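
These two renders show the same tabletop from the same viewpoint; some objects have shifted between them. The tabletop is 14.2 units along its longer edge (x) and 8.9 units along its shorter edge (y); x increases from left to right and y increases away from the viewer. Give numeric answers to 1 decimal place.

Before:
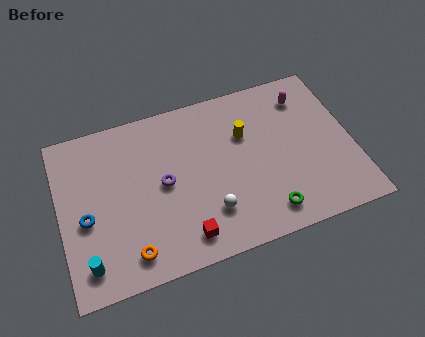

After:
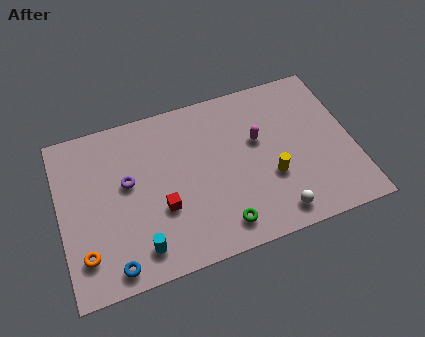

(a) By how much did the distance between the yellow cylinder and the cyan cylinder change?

-2.4

They were about 9.1 units apart before and 6.7 after — 2.4 units closer together.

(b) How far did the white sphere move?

3.3

From (7.0, 2.3) to (10.1, 1.2), the white sphere covered √(3.1² + 1.1²) ≈ 3.3 units.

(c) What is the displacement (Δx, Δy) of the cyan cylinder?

(2.5, 0.0)

The cyan cylinder was at about (1.1, 1.5) and moved to about (3.6, 1.5).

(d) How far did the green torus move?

2.2

From (9.7, 1.4) to (7.5, 1.4), the green torus covered √(2.2² + 0.0²) ≈ 2.2 units.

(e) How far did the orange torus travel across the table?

2.2

From (3.1, 1.4) to (1.0, 2.0), the orange torus covered √(2.1² + 0.6²) ≈ 2.2 units.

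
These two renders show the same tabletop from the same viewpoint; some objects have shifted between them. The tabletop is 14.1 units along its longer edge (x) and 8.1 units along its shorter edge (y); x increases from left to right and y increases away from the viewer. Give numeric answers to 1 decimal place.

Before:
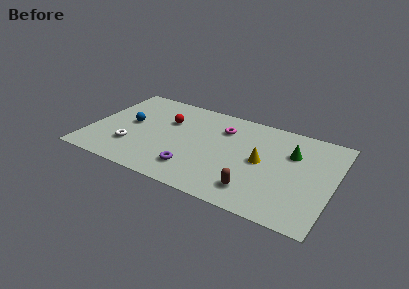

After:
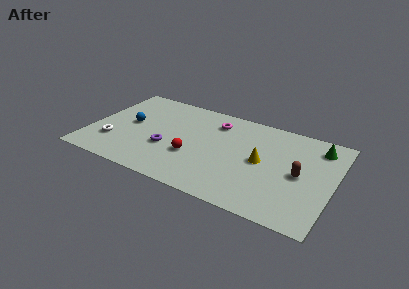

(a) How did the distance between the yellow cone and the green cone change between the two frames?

+1.8

They were about 2.1 units apart before and 3.9 after — 1.8 units further apart.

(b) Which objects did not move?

the blue sphere and the yellow cone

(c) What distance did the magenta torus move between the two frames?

0.6

From (7.5, 6.0) to (7.0, 6.4), the magenta torus covered √(0.5² + 0.4²) ≈ 0.6 units.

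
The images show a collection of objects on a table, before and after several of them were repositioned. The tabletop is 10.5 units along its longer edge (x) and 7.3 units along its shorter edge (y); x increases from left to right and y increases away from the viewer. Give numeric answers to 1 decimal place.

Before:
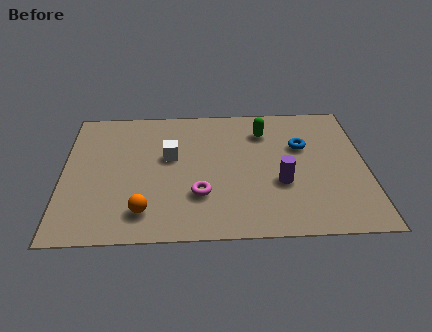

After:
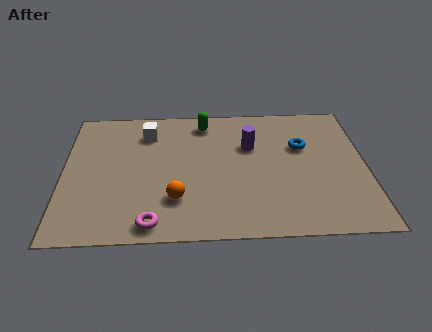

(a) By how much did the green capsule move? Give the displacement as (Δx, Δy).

(-2.1, 0.6)

The green capsule was at about (7.0, 5.6) and moved to about (4.9, 6.2).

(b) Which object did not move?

the blue torus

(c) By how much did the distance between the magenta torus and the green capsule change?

+1.6

Before: roughly 4.1 units apart; after: 5.7. That's 1.6 units further apart.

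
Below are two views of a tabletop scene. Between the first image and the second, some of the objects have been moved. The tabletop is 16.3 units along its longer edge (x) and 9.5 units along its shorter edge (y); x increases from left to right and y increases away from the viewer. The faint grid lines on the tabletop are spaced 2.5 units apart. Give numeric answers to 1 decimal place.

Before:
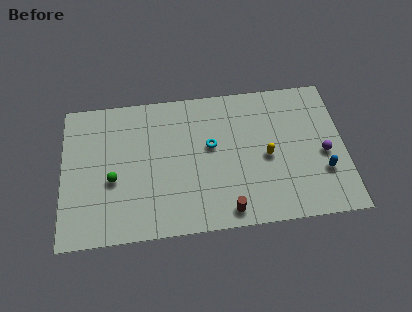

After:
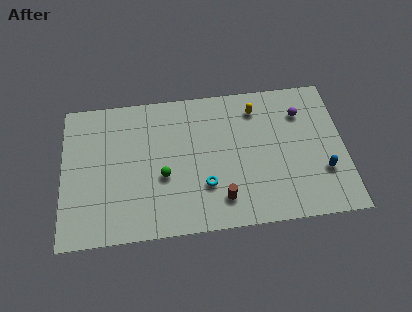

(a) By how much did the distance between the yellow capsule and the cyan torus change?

+2.3

The distance was about 3.4 in the first image and 5.7 in the second, so they moved 2.3 units further apart.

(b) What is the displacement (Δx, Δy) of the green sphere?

(2.9, -0.1)

The green sphere started near (2.9, 3.9) and ended near (5.8, 3.8).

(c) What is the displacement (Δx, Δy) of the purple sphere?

(-1.2, 2.9)

The purple sphere was at about (15.1, 4.2) and moved to about (13.9, 7.1).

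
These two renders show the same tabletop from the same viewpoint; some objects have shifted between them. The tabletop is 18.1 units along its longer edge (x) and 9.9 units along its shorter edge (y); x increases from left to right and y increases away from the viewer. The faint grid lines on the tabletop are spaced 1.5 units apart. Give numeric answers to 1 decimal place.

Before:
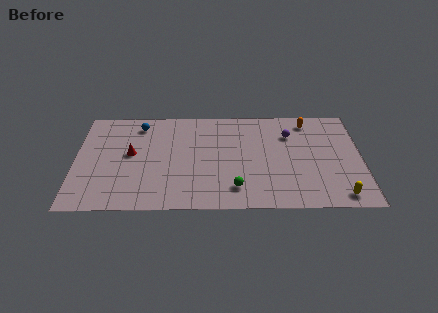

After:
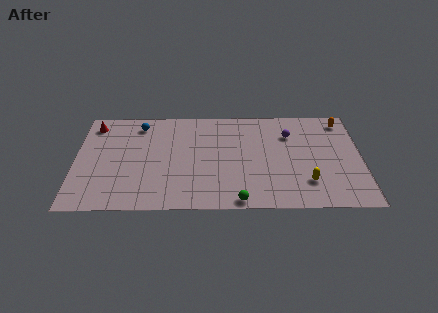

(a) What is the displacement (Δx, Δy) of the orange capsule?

(2.2, 0.0)

From the two frames, the orange capsule sits at roughly (14.8, 8.5) before and (17.0, 8.5) after.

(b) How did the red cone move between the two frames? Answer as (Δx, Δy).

(-2.4, 2.9)

The red cone was at about (3.5, 5.4) and moved to about (1.1, 8.3).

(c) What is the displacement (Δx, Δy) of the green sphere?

(0.2, -1.2)

The green sphere started near (10.1, 2.0) and ended near (10.3, 0.8).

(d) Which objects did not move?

the blue sphere and the purple sphere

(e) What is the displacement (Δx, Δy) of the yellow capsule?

(-2.0, 1.3)

The yellow capsule started near (16.6, 1.2) and ended near (14.6, 2.5).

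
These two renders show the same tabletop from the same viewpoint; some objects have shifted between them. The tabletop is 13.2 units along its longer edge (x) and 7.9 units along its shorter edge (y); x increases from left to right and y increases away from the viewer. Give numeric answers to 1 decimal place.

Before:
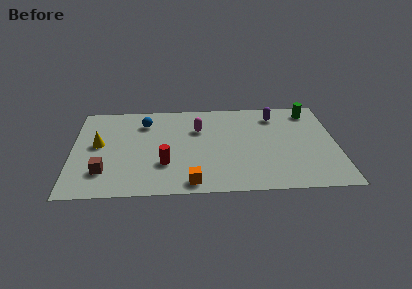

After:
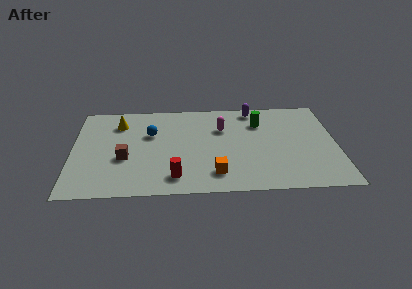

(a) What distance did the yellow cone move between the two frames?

2.1

From (1.3, 4.3) to (2.3, 6.1), the yellow cone covered √(1.0² + 1.8²) ≈ 2.1 units.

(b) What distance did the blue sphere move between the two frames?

1.0

The blue sphere moved from about (3.6, 6.1) to (3.9, 5.1), a distance of √(0.3² + 1.0²) ≈ 1.0.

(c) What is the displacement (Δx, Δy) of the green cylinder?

(-2.6, -0.9)

From the two frames, the green cylinder sits at roughly (12.0, 6.7) before and (9.4, 5.8) after.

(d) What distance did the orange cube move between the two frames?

1.4

The orange cube was near (5.9, 0.9) before and (7.1, 1.6) after, so it travelled √(1.2² + 0.7²) ≈ 1.4 units.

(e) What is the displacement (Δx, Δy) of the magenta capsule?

(1.2, 0.0)

The magenta capsule was at about (6.3, 5.4) and moved to about (7.5, 5.4).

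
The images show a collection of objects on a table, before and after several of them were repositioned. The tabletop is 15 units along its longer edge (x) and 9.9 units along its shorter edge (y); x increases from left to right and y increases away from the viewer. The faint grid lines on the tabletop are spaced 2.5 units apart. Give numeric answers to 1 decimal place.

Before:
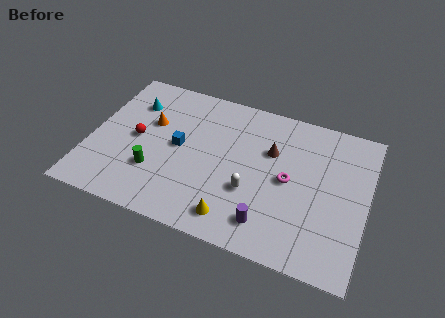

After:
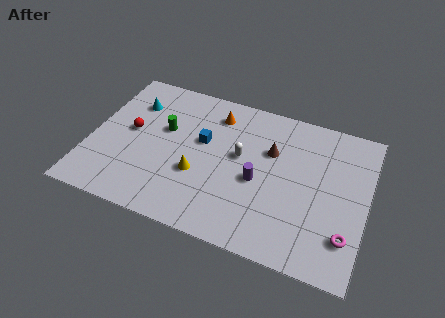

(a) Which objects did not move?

the brown cone and the cyan cone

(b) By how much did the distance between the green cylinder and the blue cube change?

-0.3

They were about 2.4 units apart before and 2.1 after — 0.3 units closer together.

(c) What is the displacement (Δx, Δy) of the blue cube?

(1.2, 0.8)

The blue cube was at about (4.8, 5.1) and moved to about (6.0, 5.9).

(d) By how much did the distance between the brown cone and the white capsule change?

-1.3

The distance was about 3.1 in the first image and 1.8 in the second, so they moved 1.3 units closer together.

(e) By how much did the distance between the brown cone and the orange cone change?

-3.1

They were about 6.6 units apart before and 3.5 after — 3.1 units closer together.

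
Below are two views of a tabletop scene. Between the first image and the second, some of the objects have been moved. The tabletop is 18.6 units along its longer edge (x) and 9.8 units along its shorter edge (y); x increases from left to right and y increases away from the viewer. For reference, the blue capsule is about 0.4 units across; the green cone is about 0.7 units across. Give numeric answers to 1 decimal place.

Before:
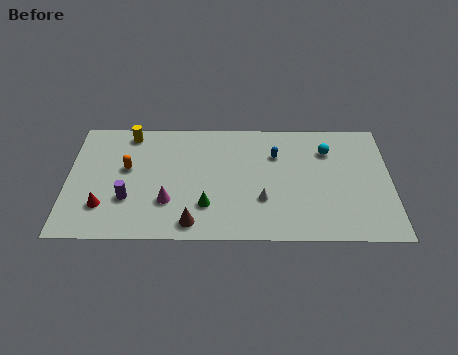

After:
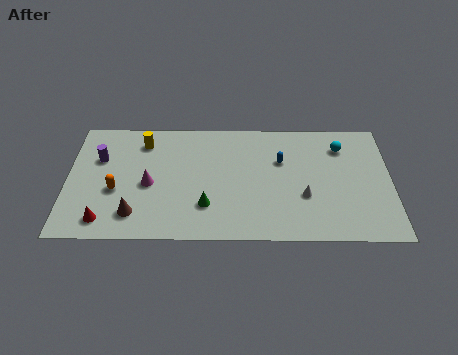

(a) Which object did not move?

the green cone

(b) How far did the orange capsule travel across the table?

1.9

From (3.4, 5.7) to (2.8, 3.9), the orange capsule covered √(0.6² + 1.8²) ≈ 1.9 units.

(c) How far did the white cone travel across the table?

2.4

The white cone moved from about (11.2, 3.2) to (13.6, 3.5), a distance of √(2.4² + 0.3²) ≈ 2.4.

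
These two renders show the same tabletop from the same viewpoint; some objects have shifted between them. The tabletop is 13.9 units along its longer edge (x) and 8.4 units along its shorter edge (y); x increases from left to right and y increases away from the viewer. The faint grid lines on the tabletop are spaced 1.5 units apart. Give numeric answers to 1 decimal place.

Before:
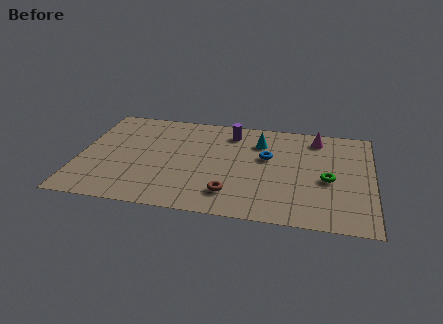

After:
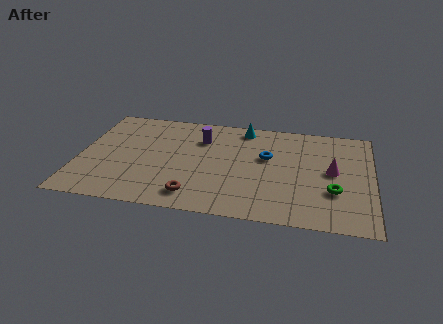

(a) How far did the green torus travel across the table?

0.9

The green torus was near (11.8, 3.7) before and (12.1, 2.8) after, so it travelled √(0.3² + 0.9²) ≈ 0.9 units.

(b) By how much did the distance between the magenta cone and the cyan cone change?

+2.4

The distance was about 2.8 in the first image and 5.2 in the second, so they moved 2.4 units further apart.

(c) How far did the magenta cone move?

2.8

The magenta cone moved from about (11.2, 7.1) to (12.0, 4.4), a distance of √(0.8² + 2.7²) ≈ 2.8.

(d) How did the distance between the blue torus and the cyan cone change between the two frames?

+1.3

The distance was about 1.3 in the first image and 2.6 in the second, so they moved 1.3 units further apart.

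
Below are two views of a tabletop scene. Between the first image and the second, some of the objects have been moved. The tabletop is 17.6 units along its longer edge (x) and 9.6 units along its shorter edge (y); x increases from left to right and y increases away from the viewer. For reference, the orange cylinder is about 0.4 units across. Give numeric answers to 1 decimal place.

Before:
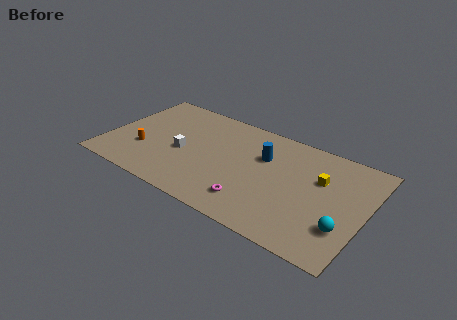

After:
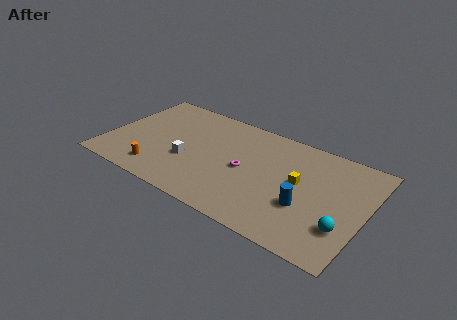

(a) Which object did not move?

the cyan sphere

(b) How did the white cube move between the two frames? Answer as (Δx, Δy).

(0.5, -0.6)

From the two frames, the white cube sits at roughly (5.2, 4.2) before and (5.7, 3.6) after.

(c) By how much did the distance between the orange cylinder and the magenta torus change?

-1.6

Before: roughly 7.9 units apart; after: 6.3. That's 1.6 units closer together.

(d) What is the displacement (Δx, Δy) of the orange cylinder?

(1.3, -1.5)

The orange cylinder started near (2.6, 3.2) and ended near (3.9, 1.7).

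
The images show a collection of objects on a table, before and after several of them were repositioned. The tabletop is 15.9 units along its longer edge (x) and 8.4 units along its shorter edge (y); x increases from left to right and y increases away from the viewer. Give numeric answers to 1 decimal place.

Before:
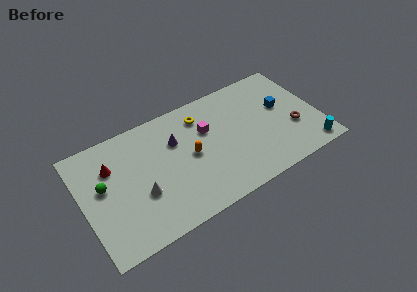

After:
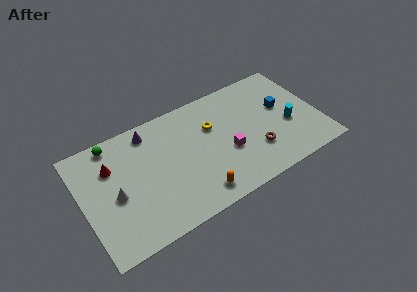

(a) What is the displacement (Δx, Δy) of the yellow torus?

(0.6, -1.1)

The yellow torus started near (8.3, 6.7) and ended near (8.9, 5.6).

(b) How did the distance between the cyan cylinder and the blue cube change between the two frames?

-2.6

The distance was about 4.1 in the first image and 1.5 in the second, so they moved 2.6 units closer together.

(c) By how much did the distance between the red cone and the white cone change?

-1.1

They were about 3.2 units apart before and 2.1 after — 1.1 units closer together.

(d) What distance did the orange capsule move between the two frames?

2.9

From (7.2, 4.2) to (7.2, 1.3), the orange capsule covered √(0.0² + 2.9²) ≈ 2.9 units.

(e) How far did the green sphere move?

2.9

The green sphere was near (1.4, 4.8) before and (2.4, 7.5) after, so it travelled √(1.0² + 2.7²) ≈ 2.9 units.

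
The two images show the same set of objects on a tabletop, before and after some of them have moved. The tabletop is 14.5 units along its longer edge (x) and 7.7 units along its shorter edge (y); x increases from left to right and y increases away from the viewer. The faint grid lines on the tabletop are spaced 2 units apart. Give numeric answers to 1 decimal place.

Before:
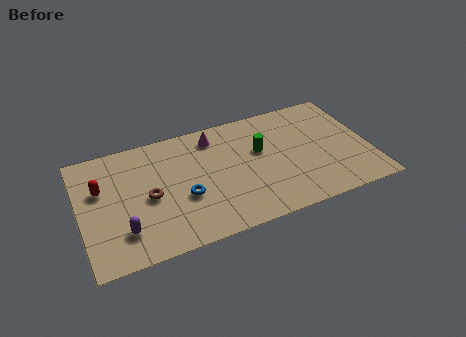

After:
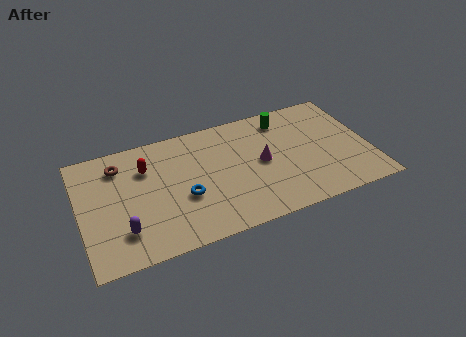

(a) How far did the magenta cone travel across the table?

3.3

The magenta cone was near (6.9, 6.4) before and (9.1, 3.9) after, so it travelled √(2.2² + 2.5²) ≈ 3.3 units.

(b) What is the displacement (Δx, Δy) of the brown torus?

(-1.3, 2.5)

The brown torus started near (3.4, 3.6) and ended near (2.1, 6.1).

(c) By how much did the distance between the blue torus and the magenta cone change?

+0.3

They were about 3.8 units apart before and 4.1 after — 0.3 units further apart.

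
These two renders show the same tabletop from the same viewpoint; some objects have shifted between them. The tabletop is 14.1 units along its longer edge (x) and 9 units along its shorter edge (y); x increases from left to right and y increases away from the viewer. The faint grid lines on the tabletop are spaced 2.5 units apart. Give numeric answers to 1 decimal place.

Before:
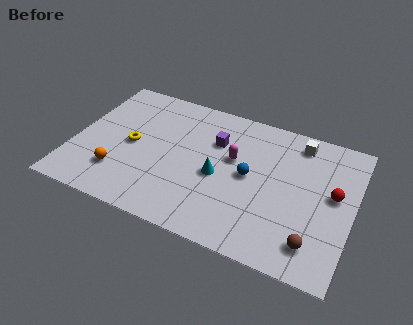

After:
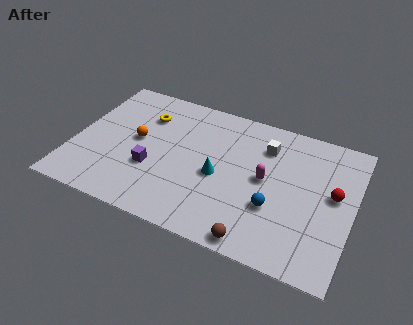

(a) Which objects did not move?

the cyan cone and the red sphere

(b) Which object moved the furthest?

the purple cube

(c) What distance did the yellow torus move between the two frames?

2.2

The yellow torus moved from about (2.9, 4.4) to (3.3, 6.6), a distance of √(0.4² + 2.2²) ≈ 2.2.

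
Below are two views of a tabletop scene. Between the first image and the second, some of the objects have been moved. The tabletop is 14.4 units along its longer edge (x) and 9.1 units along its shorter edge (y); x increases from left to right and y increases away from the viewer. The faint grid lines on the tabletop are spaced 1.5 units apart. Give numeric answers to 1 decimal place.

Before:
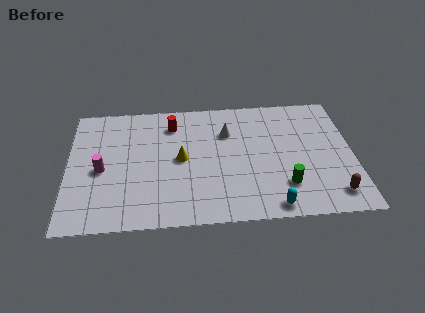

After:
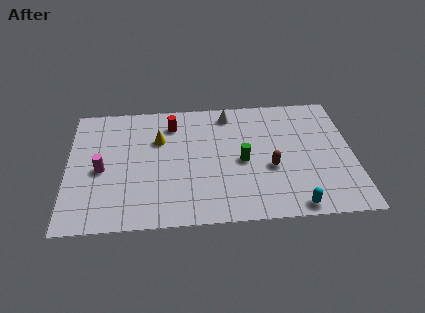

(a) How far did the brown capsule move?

3.7

The brown capsule moved from about (13.3, 1.5) to (10.2, 3.6), a distance of √(3.1² + 2.1²) ≈ 3.7.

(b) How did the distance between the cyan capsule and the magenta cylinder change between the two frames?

+1.1

The distance was about 9.1 in the first image and 10.2 in the second, so they moved 1.1 units further apart.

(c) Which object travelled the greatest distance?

the brown capsule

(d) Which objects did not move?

the red cylinder and the magenta cylinder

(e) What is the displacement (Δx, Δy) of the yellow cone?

(-1.1, 1.5)

The yellow cone started near (5.7, 4.6) and ended near (4.6, 6.1).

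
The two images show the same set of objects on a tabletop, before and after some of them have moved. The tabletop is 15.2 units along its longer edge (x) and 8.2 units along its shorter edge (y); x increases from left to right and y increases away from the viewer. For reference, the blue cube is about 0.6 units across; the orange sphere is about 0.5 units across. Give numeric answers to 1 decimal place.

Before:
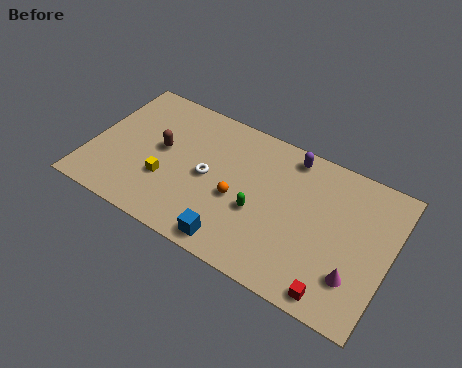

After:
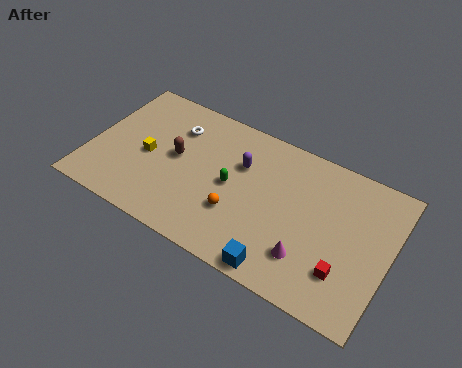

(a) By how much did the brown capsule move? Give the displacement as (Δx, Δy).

(0.8, -0.1)

The brown capsule was at about (3.5, 4.5) and moved to about (4.3, 4.4).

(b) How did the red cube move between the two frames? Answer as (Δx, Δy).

(0.3, 1.3)

The red cube was at about (12.9, 0.9) and moved to about (13.2, 2.2).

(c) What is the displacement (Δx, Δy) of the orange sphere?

(0.1, -0.8)

The orange sphere was at about (7.6, 3.5) and moved to about (7.7, 2.7).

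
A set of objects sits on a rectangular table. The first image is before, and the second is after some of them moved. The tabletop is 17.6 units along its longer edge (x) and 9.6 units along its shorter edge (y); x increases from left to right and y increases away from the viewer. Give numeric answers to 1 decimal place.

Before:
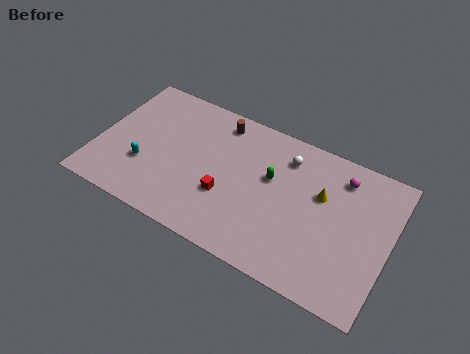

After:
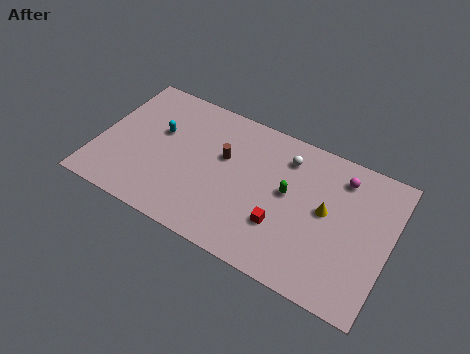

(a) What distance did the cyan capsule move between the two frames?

2.7

The cyan capsule moved from about (3.0, 3.2) to (3.5, 5.9), a distance of √(0.5² + 2.7²) ≈ 2.7.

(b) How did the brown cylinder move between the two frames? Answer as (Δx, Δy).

(0.6, -2.3)

From the two frames, the brown cylinder sits at roughly (6.9, 8.2) before and (7.5, 5.9) after.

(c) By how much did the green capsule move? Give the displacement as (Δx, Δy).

(1.1, -0.5)

From the two frames, the green capsule sits at roughly (10.4, 5.8) before and (11.5, 5.3) after.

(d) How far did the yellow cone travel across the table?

1.0

From (13.4, 6.1) to (13.8, 5.2), the yellow cone covered √(0.4² + 0.9²) ≈ 1.0 units.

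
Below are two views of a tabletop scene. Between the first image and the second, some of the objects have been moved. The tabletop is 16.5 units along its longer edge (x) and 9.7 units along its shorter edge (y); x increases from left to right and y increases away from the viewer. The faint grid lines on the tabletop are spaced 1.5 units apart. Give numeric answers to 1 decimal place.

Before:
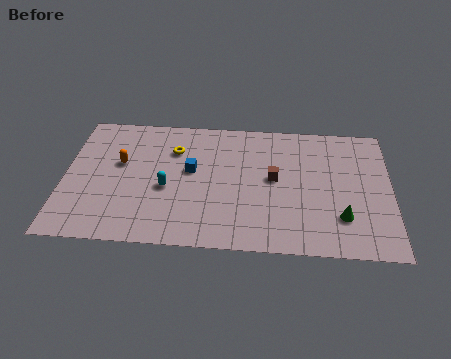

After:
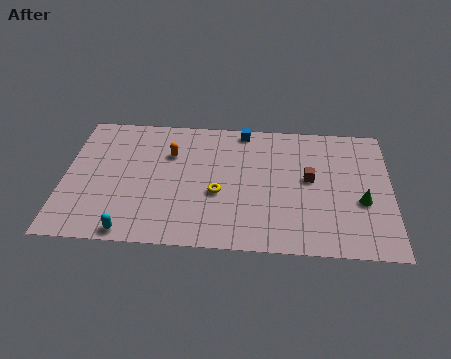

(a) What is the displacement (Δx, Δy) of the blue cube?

(2.6, 3.3)

From the two frames, the blue cube sits at roughly (6.4, 5.5) before and (9.0, 8.8) after.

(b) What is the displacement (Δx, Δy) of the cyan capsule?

(-1.7, -3.3)

The cyan capsule was at about (5.2, 4.1) and moved to about (3.5, 0.8).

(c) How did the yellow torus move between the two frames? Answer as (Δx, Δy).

(2.3, -3.1)

The yellow torus started near (5.5, 7.0) and ended near (7.8, 3.9).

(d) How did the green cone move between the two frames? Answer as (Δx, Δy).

(1.0, 1.2)

The green cone was at about (14.0, 2.6) and moved to about (15.0, 3.8).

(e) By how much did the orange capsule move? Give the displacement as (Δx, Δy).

(2.5, 0.9)

The orange capsule was at about (2.8, 5.8) and moved to about (5.3, 6.7).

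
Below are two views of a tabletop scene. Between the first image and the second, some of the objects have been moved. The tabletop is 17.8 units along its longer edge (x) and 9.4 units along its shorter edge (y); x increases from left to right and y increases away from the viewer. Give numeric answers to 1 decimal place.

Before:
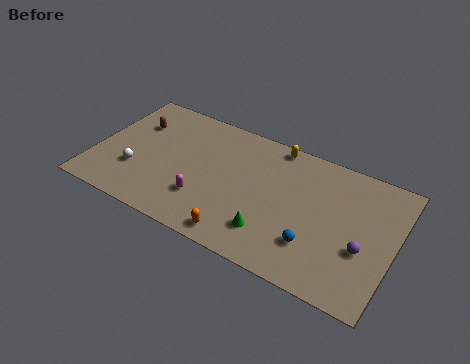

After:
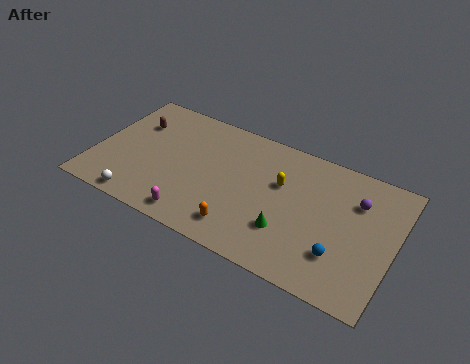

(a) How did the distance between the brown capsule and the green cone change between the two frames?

+0.6

Before: roughly 9.9 units apart; after: 10.5. That's 0.6 units further apart.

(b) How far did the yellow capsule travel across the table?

2.8

From (10.3, 8.6) to (11.0, 5.9), the yellow capsule covered √(0.7² + 2.7²) ≈ 2.8 units.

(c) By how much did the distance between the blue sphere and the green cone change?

+0.6

The distance was about 2.5 in the first image and 3.1 in the second, so they moved 0.6 units further apart.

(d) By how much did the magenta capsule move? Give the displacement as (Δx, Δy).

(-0.3, -1.5)

The magenta capsule started near (6.8, 2.7) and ended near (6.5, 1.2).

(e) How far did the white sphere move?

2.2

The white sphere was near (2.6, 3.0) before and (3.2, 0.9) after, so it travelled √(0.6² + 2.1²) ≈ 2.2 units.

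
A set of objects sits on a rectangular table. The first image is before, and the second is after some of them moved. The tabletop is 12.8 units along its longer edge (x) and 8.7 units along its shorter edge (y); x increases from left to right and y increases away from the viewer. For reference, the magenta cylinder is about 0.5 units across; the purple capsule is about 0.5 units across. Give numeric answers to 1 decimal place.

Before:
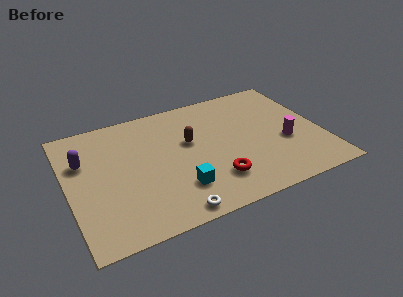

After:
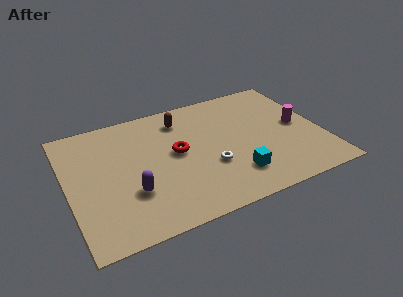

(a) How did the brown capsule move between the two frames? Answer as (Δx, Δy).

(-0.2, 1.8)

The brown capsule started near (6.2, 5.2) and ended near (6.0, 7.0).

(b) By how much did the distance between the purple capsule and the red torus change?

-4.1

They were about 7.2 units apart before and 3.1 after — 4.1 units closer together.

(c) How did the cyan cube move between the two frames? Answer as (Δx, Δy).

(2.8, -0.2)

The cyan cube started near (5.3, 2.2) and ended near (8.1, 2.0).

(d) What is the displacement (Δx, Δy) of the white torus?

(2.2, 2.3)

The white torus was at about (4.8, 0.8) and moved to about (7.0, 3.1).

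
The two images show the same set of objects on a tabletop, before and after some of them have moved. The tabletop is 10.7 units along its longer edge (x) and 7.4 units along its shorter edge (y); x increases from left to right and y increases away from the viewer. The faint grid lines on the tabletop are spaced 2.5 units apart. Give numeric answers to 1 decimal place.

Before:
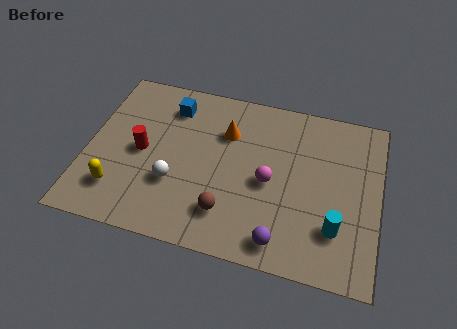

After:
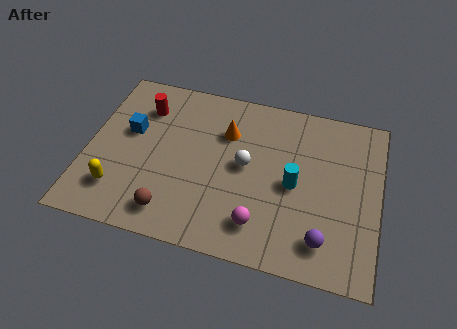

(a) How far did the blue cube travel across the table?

2.1

The blue cube was near (2.9, 5.9) before and (1.5, 4.4) after, so it travelled √(1.4² + 1.5²) ≈ 2.1 units.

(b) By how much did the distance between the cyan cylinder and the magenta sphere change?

-0.6

Before: roughly 2.9 units apart; after: 2.3. That's 0.6 units closer together.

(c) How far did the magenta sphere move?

1.9

From (6.7, 3.4) to (6.5, 1.5), the magenta sphere covered √(0.2² + 1.9²) ≈ 1.9 units.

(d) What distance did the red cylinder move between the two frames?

2.0

The red cylinder was near (2.0, 3.6) before and (1.9, 5.6) after, so it travelled √(0.1² + 2.0²) ≈ 2.0 units.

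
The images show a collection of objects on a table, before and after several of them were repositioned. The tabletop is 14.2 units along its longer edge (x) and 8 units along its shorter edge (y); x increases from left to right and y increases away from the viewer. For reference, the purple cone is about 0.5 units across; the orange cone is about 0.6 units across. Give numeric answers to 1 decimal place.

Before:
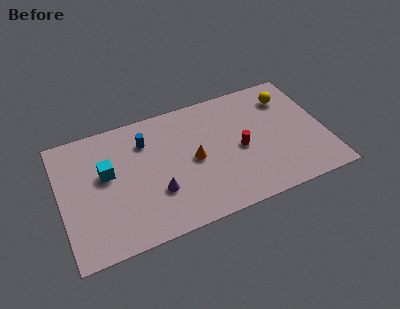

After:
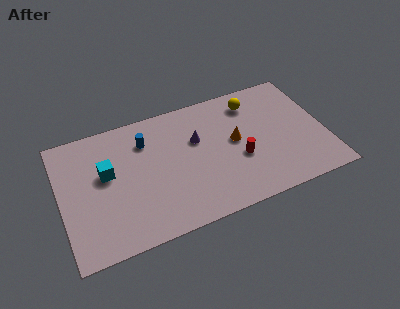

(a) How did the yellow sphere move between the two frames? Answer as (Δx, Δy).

(-1.9, 0.3)

The yellow sphere started near (12.5, 6.2) and ended near (10.6, 6.5).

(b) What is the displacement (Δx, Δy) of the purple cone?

(2.4, 2.5)

The purple cone started near (5.0, 2.6) and ended near (7.4, 5.1).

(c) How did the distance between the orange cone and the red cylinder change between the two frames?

-1.3

Before: roughly 2.5 units apart; after: 1.2. That's 1.3 units closer together.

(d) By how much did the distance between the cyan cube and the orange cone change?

+2.2

They were about 4.7 units apart before and 6.9 after — 2.2 units further apart.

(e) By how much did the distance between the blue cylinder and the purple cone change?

-0.6

The distance was about 3.4 in the first image and 2.8 in the second, so they moved 0.6 units closer together.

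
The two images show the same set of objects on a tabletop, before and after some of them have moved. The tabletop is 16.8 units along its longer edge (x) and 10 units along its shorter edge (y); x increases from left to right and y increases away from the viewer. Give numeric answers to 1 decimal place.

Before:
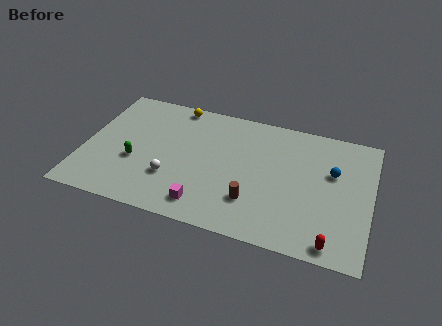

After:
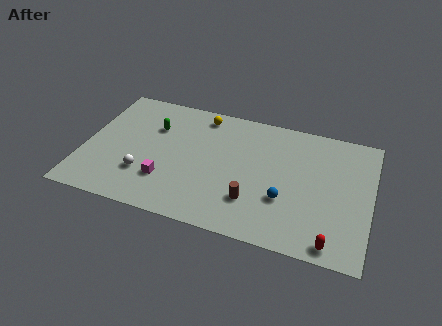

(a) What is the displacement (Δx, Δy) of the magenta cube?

(-2.4, 1.2)

The magenta cube started near (7.4, 1.6) and ended near (5.0, 2.8).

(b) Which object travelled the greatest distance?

the blue sphere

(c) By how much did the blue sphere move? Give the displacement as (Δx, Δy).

(-2.6, -2.9)

The blue sphere was at about (14.5, 6.3) and moved to about (11.9, 3.4).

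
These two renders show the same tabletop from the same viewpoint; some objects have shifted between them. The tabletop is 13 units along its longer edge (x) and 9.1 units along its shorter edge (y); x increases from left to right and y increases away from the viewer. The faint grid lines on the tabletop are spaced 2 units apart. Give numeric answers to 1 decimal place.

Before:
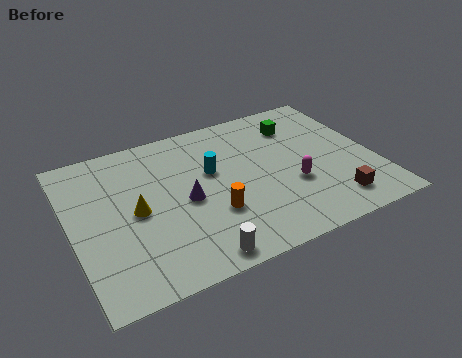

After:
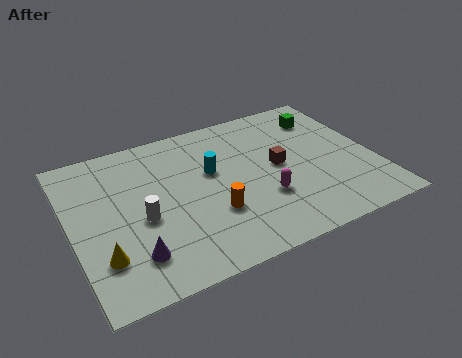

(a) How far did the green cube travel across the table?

1.2

From (10.1, 7.0) to (11.3, 7.1), the green cube covered √(1.2² + 0.1²) ≈ 1.2 units.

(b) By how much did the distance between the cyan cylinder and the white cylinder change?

-1.2

The distance was about 4.8 in the first image and 3.6 in the second, so they moved 1.2 units closer together.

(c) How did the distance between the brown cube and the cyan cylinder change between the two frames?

-3.2

They were about 6.1 units apart before and 2.9 after — 3.2 units closer together.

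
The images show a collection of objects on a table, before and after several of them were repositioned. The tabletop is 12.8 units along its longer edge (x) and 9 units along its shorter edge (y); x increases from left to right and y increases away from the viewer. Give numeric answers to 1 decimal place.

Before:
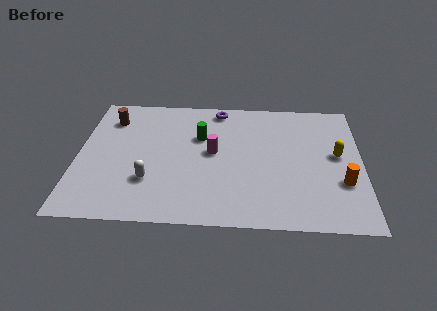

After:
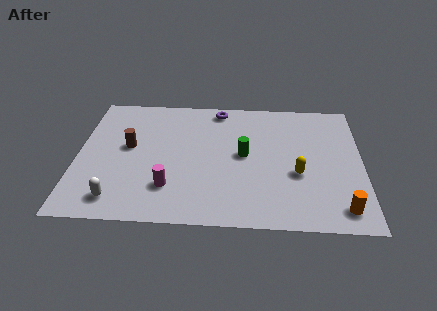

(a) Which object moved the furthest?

the magenta cylinder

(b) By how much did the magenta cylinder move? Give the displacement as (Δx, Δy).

(-1.9, -2.5)

The magenta cylinder started near (6.1, 4.8) and ended near (4.2, 2.3).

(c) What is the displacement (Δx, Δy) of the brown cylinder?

(0.9, -2.0)

From the two frames, the brown cylinder sits at roughly (1.4, 7.0) before and (2.3, 5.0) after.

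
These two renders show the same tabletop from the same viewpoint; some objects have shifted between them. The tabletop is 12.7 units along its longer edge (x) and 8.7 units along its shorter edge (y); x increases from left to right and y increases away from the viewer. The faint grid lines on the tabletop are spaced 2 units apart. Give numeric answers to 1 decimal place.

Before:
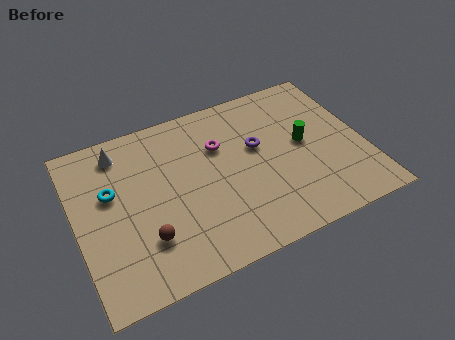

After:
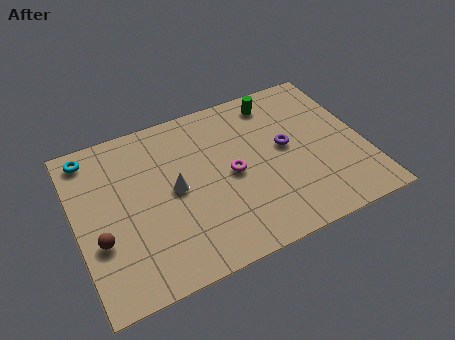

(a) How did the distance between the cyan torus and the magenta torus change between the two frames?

+1.9

The distance was about 4.9 in the first image and 6.8 in the second, so they moved 1.9 units further apart.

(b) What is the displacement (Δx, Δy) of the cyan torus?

(-0.7, 2.3)

From the two frames, the cyan torus sits at roughly (1.6, 5.3) before and (0.9, 7.6) after.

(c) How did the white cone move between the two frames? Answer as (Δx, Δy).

(2.1, -2.9)

The white cone was at about (2.2, 7.3) and moved to about (4.3, 4.4).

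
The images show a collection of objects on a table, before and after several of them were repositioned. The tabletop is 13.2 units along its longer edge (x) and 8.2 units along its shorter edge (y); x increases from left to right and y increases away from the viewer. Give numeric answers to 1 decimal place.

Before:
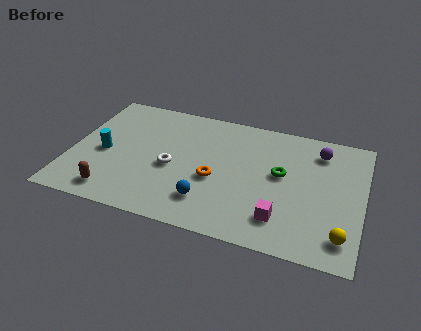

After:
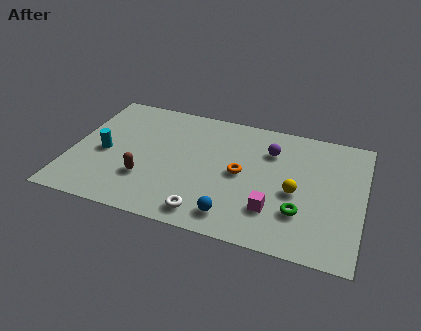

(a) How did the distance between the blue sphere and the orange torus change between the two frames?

+1.3

Before: roughly 1.5 units apart; after: 2.8. That's 1.3 units further apart.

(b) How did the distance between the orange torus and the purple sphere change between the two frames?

-3.3

The distance was about 5.5 in the first image and 2.2 in the second, so they moved 3.3 units closer together.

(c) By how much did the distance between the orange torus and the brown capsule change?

-0.4

They were about 4.9 units apart before and 4.5 after — 0.4 units closer together.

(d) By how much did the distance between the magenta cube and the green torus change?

-1.6

The distance was about 2.8 in the first image and 1.2 in the second, so they moved 1.6 units closer together.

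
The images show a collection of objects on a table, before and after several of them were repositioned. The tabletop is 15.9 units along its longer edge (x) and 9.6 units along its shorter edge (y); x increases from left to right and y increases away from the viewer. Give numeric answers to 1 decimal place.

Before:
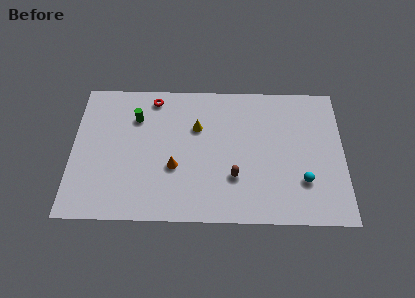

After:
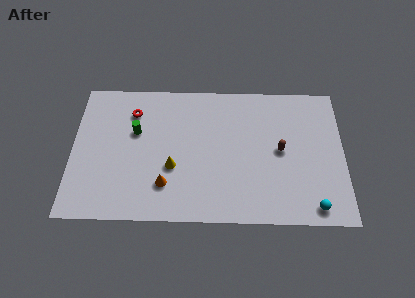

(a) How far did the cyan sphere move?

1.8

The cyan sphere was near (13.5, 2.8) before and (14.1, 1.1) after, so it travelled √(0.6² + 1.7²) ≈ 1.8 units.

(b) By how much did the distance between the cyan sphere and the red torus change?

+1.9

They were about 10.4 units apart before and 12.3 after — 1.9 units further apart.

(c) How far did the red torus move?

1.6

From (4.7, 8.4) to (3.5, 7.4), the red torus covered √(1.2² + 1.0²) ≈ 1.6 units.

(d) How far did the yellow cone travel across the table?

3.1

From (7.3, 6.4) to (5.9, 3.6), the yellow cone covered √(1.4² + 2.8²) ≈ 3.1 units.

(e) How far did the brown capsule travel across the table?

3.3

From (9.5, 3.0) to (12.2, 4.9), the brown capsule covered √(2.7² + 1.9²) ≈ 3.3 units.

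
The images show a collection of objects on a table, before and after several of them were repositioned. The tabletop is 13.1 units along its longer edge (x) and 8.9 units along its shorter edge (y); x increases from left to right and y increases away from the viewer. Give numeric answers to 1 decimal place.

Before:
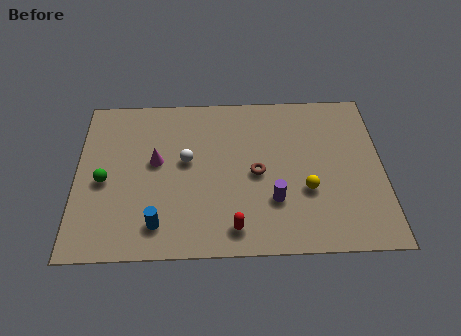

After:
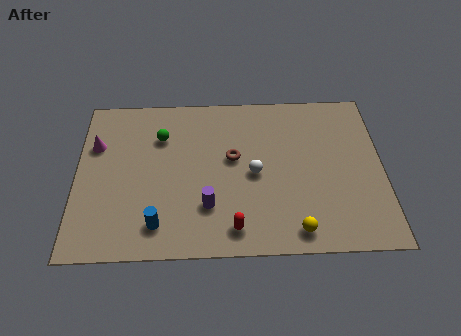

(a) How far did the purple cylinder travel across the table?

2.8

The purple cylinder was near (8.4, 2.7) before and (5.6, 2.5) after, so it travelled √(2.8² + 0.2²) ≈ 2.8 units.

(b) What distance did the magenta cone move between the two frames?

2.8

The magenta cone was near (3.4, 5.0) before and (0.8, 6.0) after, so it travelled √(2.6² + 1.0²) ≈ 2.8 units.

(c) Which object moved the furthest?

the green sphere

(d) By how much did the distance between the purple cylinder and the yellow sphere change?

+2.5

They were about 1.5 units apart before and 4.0 after — 2.5 units further apart.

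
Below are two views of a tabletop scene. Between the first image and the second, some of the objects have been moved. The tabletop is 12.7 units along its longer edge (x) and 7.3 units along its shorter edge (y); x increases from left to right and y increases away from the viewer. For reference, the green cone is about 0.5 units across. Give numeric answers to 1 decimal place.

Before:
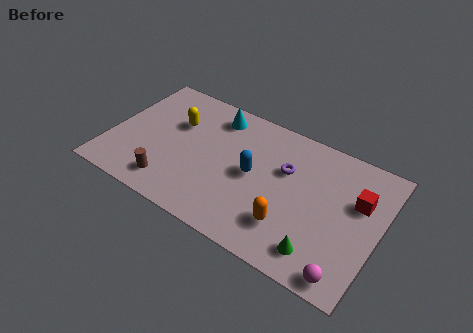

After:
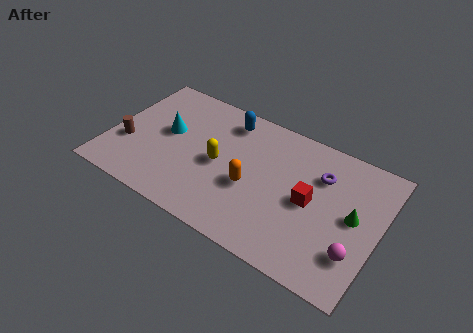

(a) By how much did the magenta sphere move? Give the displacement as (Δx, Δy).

(0.2, 1.2)

From the two frames, the magenta sphere sits at roughly (11.6, 0.8) before and (11.8, 2.0) after.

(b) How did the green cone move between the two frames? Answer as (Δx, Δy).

(1.2, 2.5)

The green cone was at about (10.3, 1.3) and moved to about (11.5, 3.8).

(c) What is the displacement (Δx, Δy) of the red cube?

(-2.1, -1.1)

The red cube started near (11.6, 4.7) and ended near (9.5, 3.6).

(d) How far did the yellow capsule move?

2.6

From (2.9, 4.8) to (5.2, 3.5), the yellow capsule covered √(2.3² + 1.3²) ≈ 2.6 units.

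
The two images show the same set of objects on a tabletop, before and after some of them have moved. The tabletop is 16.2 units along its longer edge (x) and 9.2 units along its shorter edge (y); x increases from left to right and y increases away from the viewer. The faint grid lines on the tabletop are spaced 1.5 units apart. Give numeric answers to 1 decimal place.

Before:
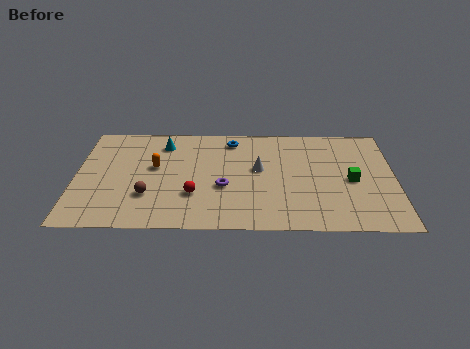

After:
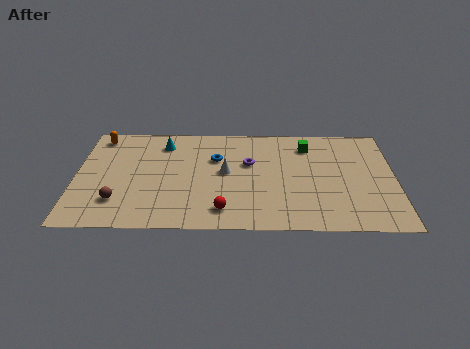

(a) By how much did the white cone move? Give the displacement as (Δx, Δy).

(-1.7, -0.3)

From the two frames, the white cone sits at roughly (9.3, 5.2) before and (7.6, 4.9) after.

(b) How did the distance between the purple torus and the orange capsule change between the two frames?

+4.1

Before: roughly 3.9 units apart; after: 8.0. That's 4.1 units further apart.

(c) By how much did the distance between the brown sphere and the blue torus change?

-0.3

They were about 6.5 units apart before and 6.2 after — 0.3 units closer together.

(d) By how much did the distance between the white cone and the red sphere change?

-0.7

The distance was about 4.0 in the first image and 3.3 in the second, so they moved 0.7 units closer together.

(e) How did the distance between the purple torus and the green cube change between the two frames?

-3.1

They were about 6.5 units apart before and 3.4 after — 3.1 units closer together.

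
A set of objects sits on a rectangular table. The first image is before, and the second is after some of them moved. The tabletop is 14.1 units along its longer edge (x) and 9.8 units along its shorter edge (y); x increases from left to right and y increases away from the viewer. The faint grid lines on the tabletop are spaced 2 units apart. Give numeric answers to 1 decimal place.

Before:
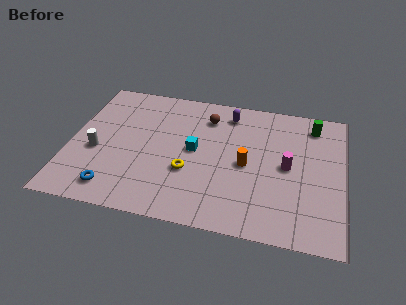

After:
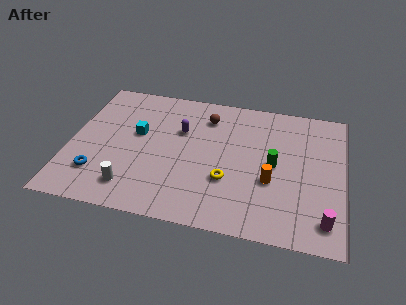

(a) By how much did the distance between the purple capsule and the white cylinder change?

-2.7

They were about 7.8 units apart before and 5.1 after — 2.7 units closer together.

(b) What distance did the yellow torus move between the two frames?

2.0

The yellow torus was near (6.2, 3.5) before and (8.2, 3.3) after, so it travelled √(2.0² + 0.2²) ≈ 2.0 units.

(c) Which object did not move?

the brown sphere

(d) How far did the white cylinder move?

3.0

From (1.4, 4.0) to (3.4, 1.8), the white cylinder covered √(2.0² + 2.2²) ≈ 3.0 units.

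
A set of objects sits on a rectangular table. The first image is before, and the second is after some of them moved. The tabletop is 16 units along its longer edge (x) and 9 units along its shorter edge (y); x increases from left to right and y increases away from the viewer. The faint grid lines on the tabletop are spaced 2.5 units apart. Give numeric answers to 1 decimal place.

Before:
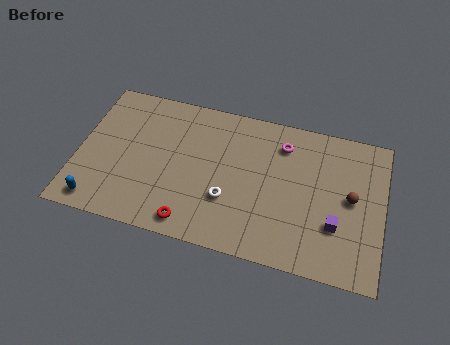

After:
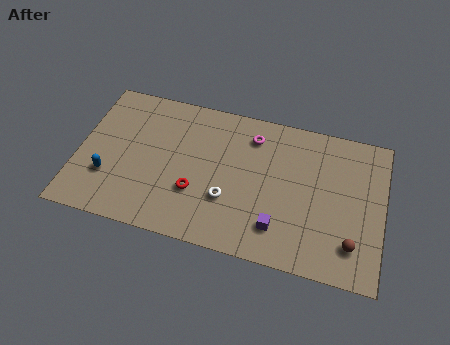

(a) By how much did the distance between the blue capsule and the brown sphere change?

-0.7

They were about 13.5 units apart before and 12.8 after — 0.7 units closer together.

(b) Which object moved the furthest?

the purple cube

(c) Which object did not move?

the white torus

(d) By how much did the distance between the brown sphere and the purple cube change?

+1.9

They were about 1.9 units apart before and 3.8 after — 1.9 units further apart.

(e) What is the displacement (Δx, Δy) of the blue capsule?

(0.4, 1.7)

The blue capsule was at about (1.3, 1.1) and moved to about (1.7, 2.8).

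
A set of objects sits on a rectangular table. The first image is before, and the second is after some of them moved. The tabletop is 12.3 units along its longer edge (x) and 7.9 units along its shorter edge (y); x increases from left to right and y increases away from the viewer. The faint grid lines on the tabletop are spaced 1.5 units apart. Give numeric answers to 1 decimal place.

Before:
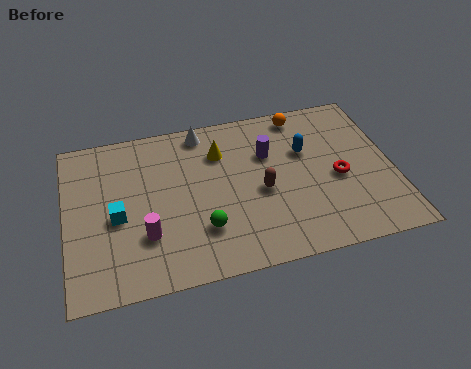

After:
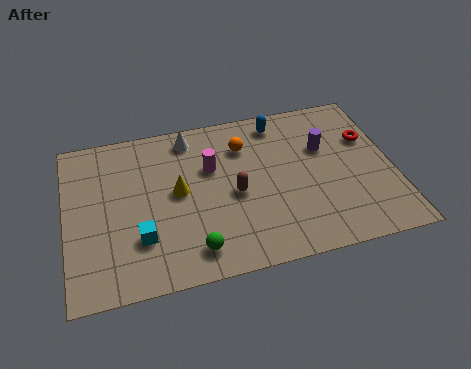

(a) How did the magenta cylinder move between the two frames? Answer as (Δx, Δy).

(2.6, 2.7)

From the two frames, the magenta cylinder sits at roughly (2.9, 2.4) before and (5.5, 5.1) after.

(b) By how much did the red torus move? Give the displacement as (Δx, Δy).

(1.3, 1.7)

From the two frames, the red torus sits at roughly (10.2, 3.5) before and (11.5, 5.2) after.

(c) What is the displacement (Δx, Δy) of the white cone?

(-0.5, -0.2)

The white cone started near (5.3, 7.0) and ended near (4.8, 6.8).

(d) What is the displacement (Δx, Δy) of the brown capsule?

(-1.0, 0.1)

From the two frames, the brown capsule sits at roughly (7.3, 3.5) before and (6.3, 3.6) after.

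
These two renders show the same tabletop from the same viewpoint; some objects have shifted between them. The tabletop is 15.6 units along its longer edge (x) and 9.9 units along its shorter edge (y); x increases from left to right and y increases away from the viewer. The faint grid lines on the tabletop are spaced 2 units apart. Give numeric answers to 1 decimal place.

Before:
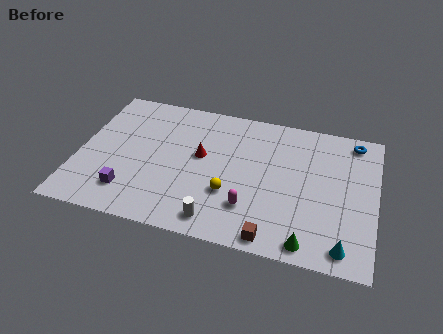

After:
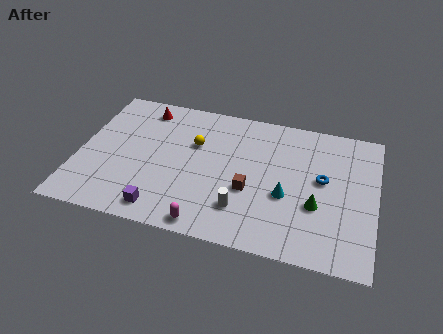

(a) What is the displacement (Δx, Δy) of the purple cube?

(1.8, -0.8)

From the two frames, the purple cube sits at roughly (2.9, 2.1) before and (4.7, 1.3) after.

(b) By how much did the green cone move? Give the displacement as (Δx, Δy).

(0.3, 2.6)

The green cone was at about (12.3, 1.0) and moved to about (12.6, 3.6).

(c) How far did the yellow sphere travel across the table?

3.7

The yellow sphere moved from about (8.1, 3.3) to (6.0, 6.4), a distance of √(2.1² + 3.1²) ≈ 3.7.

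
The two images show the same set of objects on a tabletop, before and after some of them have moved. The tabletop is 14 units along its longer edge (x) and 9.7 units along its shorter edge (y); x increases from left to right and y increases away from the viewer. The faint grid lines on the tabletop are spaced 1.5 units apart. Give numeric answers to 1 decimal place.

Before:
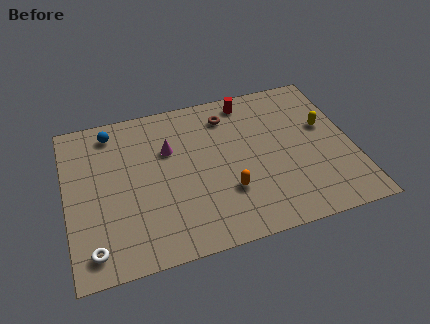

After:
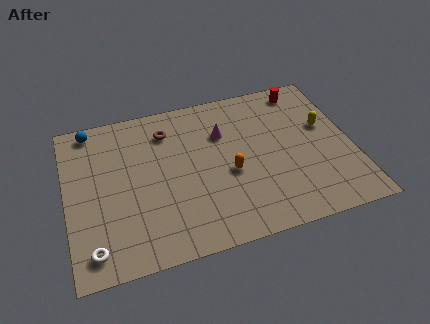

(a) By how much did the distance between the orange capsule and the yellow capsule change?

-0.6

They were about 5.8 units apart before and 5.2 after — 0.6 units closer together.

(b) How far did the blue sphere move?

1.1

The blue sphere moved from about (2.4, 8.3) to (1.4, 8.7), a distance of √(1.0² + 0.4²) ≈ 1.1.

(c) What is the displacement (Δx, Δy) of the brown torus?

(-3.0, -0.2)

The brown torus was at about (8.1, 7.8) and moved to about (5.1, 7.6).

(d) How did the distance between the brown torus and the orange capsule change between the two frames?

-0.3

The distance was about 4.8 in the first image and 4.5 in the second, so they moved 0.3 units closer together.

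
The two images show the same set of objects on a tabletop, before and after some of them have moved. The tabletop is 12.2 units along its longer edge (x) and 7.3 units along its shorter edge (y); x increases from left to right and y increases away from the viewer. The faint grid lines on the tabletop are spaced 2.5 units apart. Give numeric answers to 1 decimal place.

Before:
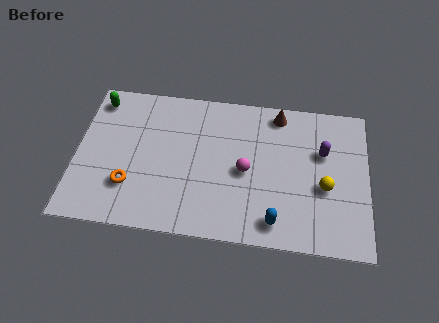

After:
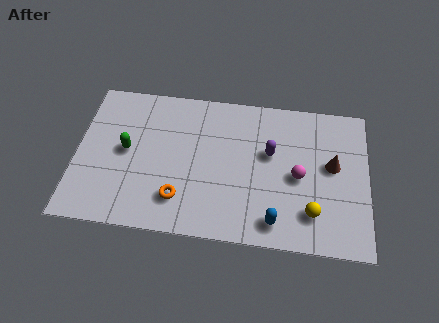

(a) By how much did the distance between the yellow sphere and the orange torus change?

-2.6

Before: roughly 8.1 units apart; after: 5.5. That's 2.6 units closer together.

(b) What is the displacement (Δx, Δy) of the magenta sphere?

(2.2, 0.0)

From the two frames, the magenta sphere sits at roughly (7.1, 3.4) before and (9.3, 3.4) after.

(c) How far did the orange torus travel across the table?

2.1

The orange torus moved from about (2.3, 2.1) to (4.4, 1.7), a distance of √(2.1² + 0.4²) ≈ 2.1.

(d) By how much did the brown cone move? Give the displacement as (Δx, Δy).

(2.3, -2.3)

From the two frames, the brown cone sits at roughly (8.4, 6.4) before and (10.7, 4.1) after.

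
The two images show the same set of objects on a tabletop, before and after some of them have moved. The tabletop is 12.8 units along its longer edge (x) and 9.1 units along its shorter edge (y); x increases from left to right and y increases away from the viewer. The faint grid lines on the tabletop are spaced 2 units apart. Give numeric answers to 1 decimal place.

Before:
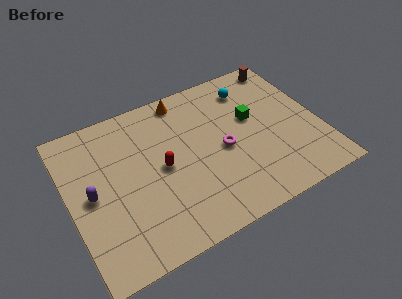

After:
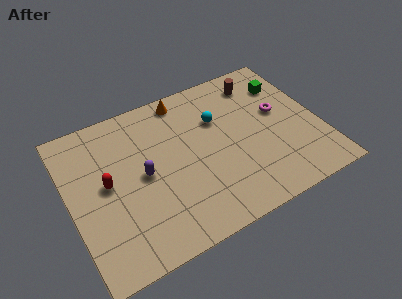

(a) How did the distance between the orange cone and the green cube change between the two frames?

+1.2

They were about 4.2 units apart before and 5.4 after — 1.2 units further apart.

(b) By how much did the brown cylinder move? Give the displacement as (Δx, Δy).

(-1.5, -0.6)

From the two frames, the brown cylinder sits at roughly (11.7, 8.1) before and (10.2, 7.5) after.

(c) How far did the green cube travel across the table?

2.4

The green cube moved from about (9.5, 5.4) to (11.5, 6.8), a distance of √(2.0² + 1.4²) ≈ 2.4.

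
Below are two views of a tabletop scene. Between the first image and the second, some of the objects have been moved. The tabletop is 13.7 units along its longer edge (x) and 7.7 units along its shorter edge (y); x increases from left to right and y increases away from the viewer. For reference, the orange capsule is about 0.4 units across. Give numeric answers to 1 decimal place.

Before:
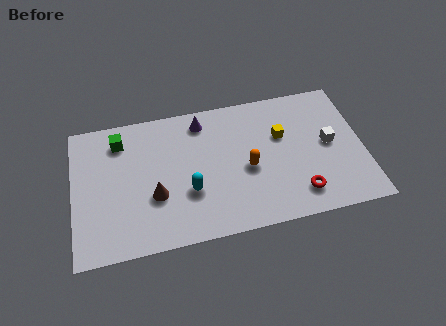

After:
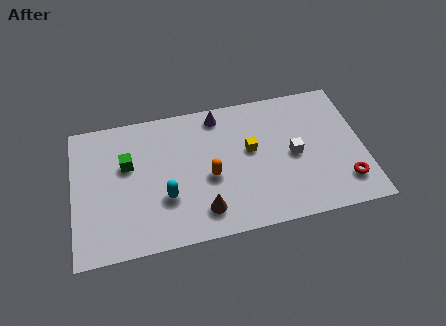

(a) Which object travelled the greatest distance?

the brown cone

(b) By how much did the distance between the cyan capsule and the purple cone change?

+1.0

They were about 3.9 units apart before and 4.9 after — 1.0 units further apart.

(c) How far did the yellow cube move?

1.6

The yellow cube moved from about (9.9, 4.9) to (8.4, 4.4), a distance of √(1.5² + 0.5²) ≈ 1.6.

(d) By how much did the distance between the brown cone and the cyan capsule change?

+0.4

They were about 1.6 units apart before and 2.0 after — 0.4 units further apart.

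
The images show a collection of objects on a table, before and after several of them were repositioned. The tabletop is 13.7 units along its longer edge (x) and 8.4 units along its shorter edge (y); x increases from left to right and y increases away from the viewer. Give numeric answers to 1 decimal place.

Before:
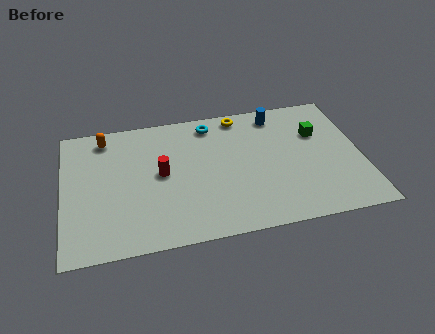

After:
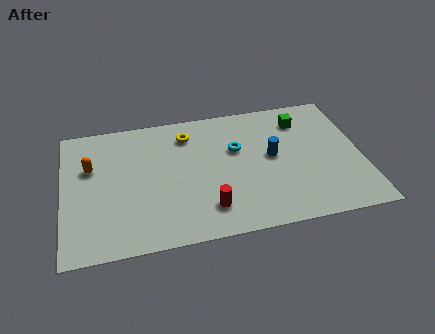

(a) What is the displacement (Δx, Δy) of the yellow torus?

(-2.5, -0.8)

The yellow torus was at about (8.3, 7.5) and moved to about (5.8, 6.7).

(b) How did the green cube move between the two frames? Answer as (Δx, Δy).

(-0.7, 1.0)

From the two frames, the green cube sits at roughly (11.8, 5.6) before and (11.1, 6.6) after.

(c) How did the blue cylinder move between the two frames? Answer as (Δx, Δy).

(-0.4, -2.7)

The blue cylinder was at about (10.0, 7.2) and moved to about (9.6, 4.5).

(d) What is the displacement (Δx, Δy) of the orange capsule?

(-0.7, -1.8)

The orange capsule was at about (2.0, 7.2) and moved to about (1.3, 5.4).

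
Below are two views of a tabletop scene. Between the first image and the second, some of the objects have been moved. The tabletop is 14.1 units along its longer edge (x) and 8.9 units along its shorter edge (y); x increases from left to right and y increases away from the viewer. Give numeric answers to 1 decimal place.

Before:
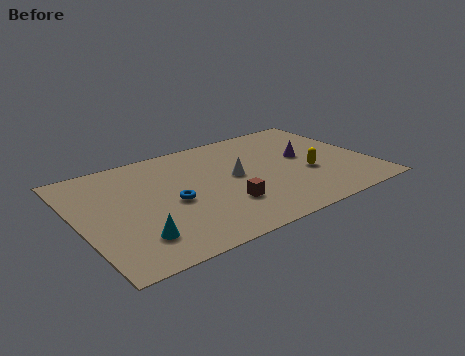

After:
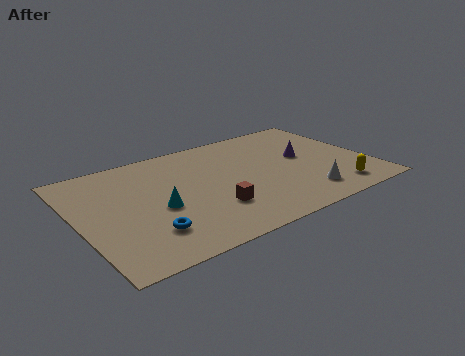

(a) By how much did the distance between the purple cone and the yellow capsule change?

+2.1

They were about 1.5 units apart before and 3.6 after — 2.1 units further apart.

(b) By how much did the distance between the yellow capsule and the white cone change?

-2.1

The distance was about 3.6 in the first image and 1.5 in the second, so they moved 2.1 units closer together.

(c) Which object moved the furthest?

the white cone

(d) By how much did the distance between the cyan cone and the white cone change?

+1.2

The distance was about 5.9 in the first image and 7.1 in the second, so they moved 1.2 units further apart.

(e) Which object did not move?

the purple cone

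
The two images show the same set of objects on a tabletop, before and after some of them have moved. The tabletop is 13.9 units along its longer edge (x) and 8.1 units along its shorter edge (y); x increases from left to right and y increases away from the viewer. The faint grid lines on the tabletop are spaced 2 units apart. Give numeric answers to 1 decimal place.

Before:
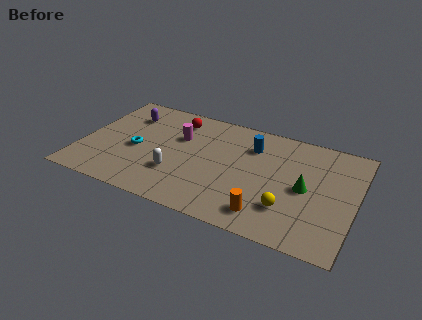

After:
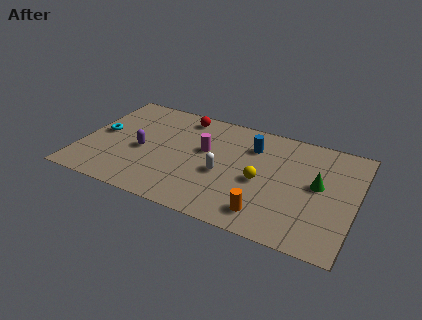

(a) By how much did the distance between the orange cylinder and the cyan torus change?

+2.0

They were about 7.2 units apart before and 9.2 after — 2.0 units further apart.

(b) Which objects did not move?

the blue cylinder and the orange cylinder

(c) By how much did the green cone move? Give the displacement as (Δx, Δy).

(0.6, 0.5)

The green cone started near (11.4, 3.9) and ended near (12.0, 4.4).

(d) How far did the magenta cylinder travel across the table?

1.5

The magenta cylinder was near (4.8, 5.3) before and (6.2, 4.8) after, so it travelled √(1.4² + 0.5²) ≈ 1.5 units.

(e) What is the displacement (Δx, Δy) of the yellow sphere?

(-1.5, 1.4)

From the two frames, the yellow sphere sits at roughly (10.7, 2.2) before and (9.2, 3.6) after.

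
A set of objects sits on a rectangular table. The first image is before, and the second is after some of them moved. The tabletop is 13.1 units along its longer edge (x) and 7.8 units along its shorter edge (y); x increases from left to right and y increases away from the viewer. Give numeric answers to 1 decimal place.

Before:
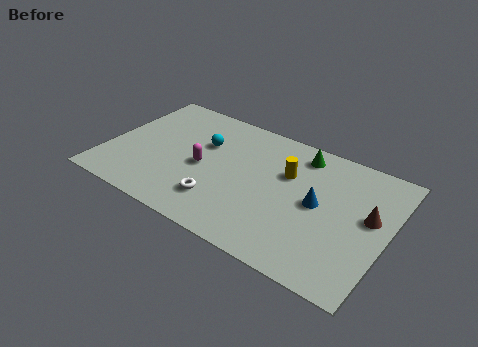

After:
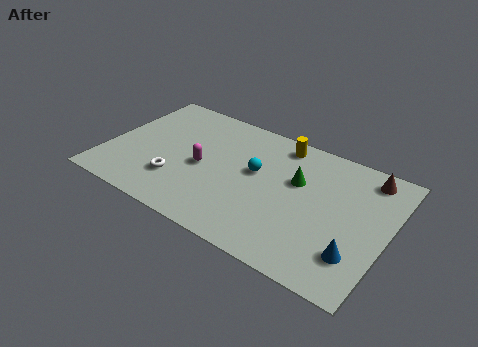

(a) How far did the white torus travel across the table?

2.1

The white torus was near (5.6, 1.9) before and (3.5, 2.2) after, so it travelled √(2.1² + 0.3²) ≈ 2.1 units.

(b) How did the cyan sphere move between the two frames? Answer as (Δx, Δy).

(2.6, -0.6)

The cyan sphere started near (4.3, 5.1) and ended near (6.9, 4.5).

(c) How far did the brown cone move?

2.3

The brown cone moved from about (12.2, 4.4) to (11.8, 6.7), a distance of √(0.4² + 2.3²) ≈ 2.3.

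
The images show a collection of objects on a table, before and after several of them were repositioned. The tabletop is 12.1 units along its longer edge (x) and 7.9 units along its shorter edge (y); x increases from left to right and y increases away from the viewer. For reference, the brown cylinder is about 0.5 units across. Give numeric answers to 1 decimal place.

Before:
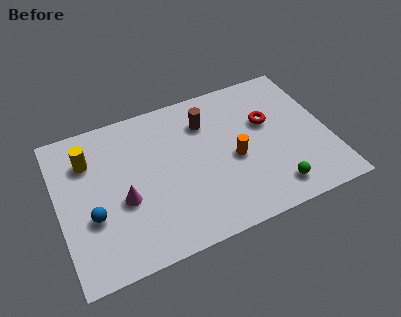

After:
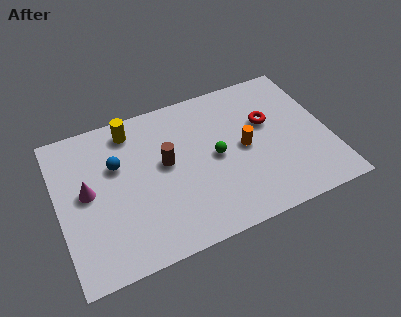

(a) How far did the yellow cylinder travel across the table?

2.2

The yellow cylinder was near (1.5, 5.8) before and (3.5, 6.7) after, so it travelled √(2.0² + 0.9²) ≈ 2.2 units.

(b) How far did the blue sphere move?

2.6

The blue sphere moved from about (1.4, 2.9) to (2.7, 5.1), a distance of √(1.3² + 2.2²) ≈ 2.6.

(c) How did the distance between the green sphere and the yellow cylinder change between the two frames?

-4.5

The distance was about 9.0 in the first image and 4.5 in the second, so they moved 4.5 units closer together.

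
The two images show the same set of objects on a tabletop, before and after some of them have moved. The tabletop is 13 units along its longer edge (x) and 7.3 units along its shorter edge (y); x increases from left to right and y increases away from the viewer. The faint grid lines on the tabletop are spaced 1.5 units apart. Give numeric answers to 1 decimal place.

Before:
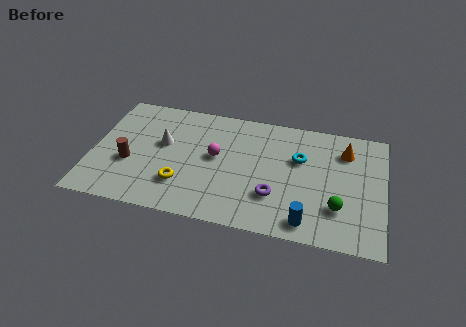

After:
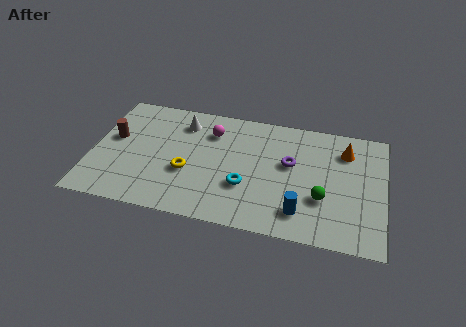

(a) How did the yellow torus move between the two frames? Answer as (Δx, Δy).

(0.2, 0.8)

From the two frames, the yellow torus sits at roughly (4.1, 2.0) before and (4.3, 2.8) after.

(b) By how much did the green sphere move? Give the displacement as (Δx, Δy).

(-0.7, 0.4)

The green sphere was at about (11.0, 2.1) and moved to about (10.3, 2.5).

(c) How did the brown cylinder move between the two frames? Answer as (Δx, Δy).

(-0.8, 1.4)

From the two frames, the brown cylinder sits at roughly (1.7, 2.8) before and (0.9, 4.2) after.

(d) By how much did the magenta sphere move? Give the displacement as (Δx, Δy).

(-0.3, 1.5)

The magenta sphere was at about (5.5, 4.0) and moved to about (5.2, 5.5).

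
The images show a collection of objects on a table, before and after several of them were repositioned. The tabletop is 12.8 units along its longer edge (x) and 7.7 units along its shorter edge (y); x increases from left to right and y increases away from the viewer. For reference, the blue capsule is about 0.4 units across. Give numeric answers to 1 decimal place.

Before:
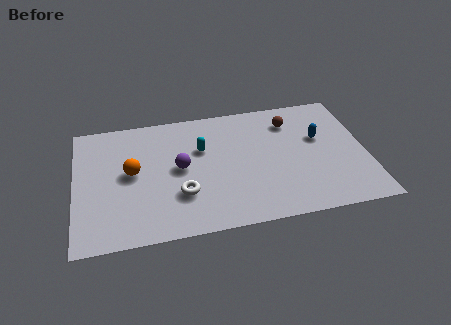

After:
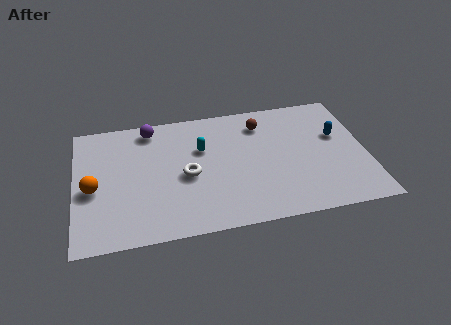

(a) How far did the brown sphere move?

1.3

From (9.6, 6.0) to (8.3, 6.1), the brown sphere covered √(1.3² + 0.1²) ≈ 1.3 units.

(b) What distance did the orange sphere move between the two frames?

1.8

From (2.5, 4.1) to (0.8, 3.4), the orange sphere covered √(1.7² + 0.7²) ≈ 1.8 units.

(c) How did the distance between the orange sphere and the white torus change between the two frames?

+1.4

The distance was about 2.7 in the first image and 4.1 in the second, so they moved 1.4 units further apart.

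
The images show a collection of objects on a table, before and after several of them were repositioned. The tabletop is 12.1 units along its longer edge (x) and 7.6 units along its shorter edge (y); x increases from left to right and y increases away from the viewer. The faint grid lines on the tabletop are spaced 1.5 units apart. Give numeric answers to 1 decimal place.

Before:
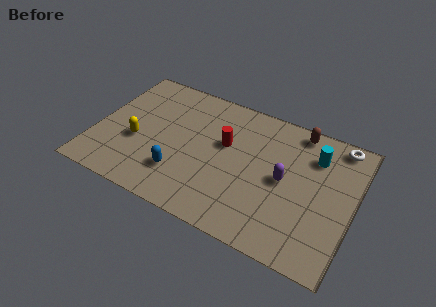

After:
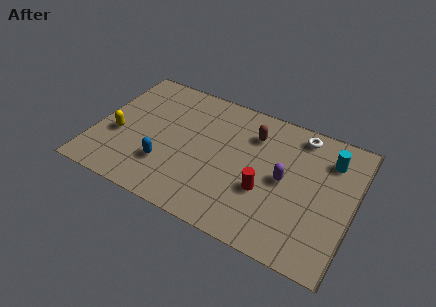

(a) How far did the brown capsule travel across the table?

2.3

From (9.2, 6.8) to (7.2, 5.7), the brown capsule covered √(2.0² + 1.1²) ≈ 2.3 units.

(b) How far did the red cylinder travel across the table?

2.8

From (6.0, 4.6) to (8.1, 2.8), the red cylinder covered √(2.1² + 1.8²) ≈ 2.8 units.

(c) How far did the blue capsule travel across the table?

0.7

From (4.2, 2.0) to (3.5, 2.2), the blue capsule covered √(0.7² + 0.2²) ≈ 0.7 units.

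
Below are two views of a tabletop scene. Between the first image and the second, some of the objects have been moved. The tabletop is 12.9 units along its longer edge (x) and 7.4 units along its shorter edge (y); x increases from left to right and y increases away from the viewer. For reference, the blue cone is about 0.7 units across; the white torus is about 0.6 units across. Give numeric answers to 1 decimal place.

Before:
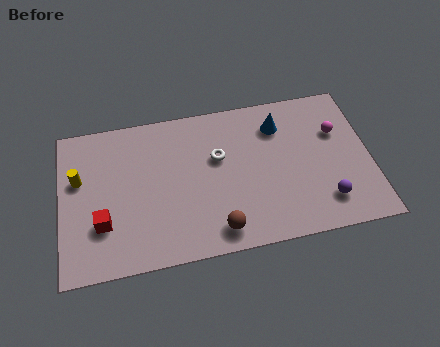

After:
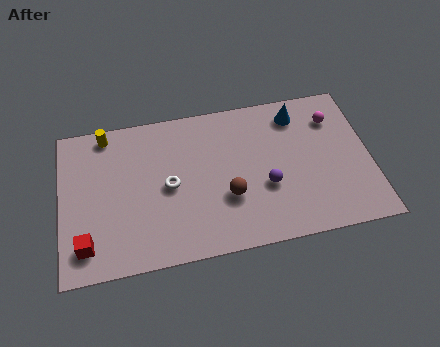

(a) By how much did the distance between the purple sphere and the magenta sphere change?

+0.7

They were about 3.4 units apart before and 4.1 after — 0.7 units further apart.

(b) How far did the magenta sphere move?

0.7

The magenta sphere moved from about (11.6, 4.9) to (11.5, 5.6), a distance of √(0.1² + 0.7²) ≈ 0.7.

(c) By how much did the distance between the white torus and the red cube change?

-1.3

They were about 5.4 units apart before and 4.1 after — 1.3 units closer together.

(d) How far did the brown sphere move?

1.6

From (6.4, 1.1) to (6.9, 2.6), the brown sphere covered √(0.5² + 1.5²) ≈ 1.6 units.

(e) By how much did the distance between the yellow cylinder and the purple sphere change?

-3.0

Before: roughly 10.5 units apart; after: 7.5. That's 3.0 units closer together.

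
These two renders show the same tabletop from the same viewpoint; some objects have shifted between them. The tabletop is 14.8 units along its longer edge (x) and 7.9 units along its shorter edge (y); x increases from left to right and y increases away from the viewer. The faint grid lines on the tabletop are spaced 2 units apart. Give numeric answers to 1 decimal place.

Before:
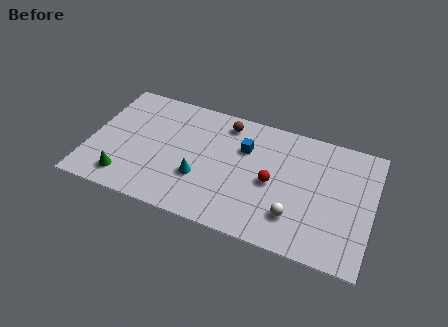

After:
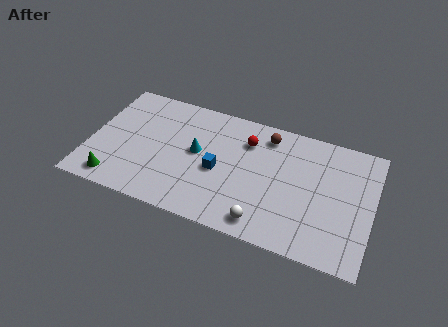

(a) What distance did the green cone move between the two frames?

0.6

The green cone moved from about (2.1, 1.4) to (1.6, 1.1), a distance of √(0.5² + 0.3²) ≈ 0.6.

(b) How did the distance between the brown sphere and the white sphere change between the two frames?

-0.7

They were about 6.2 units apart before and 5.5 after — 0.7 units closer together.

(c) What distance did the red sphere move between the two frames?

2.7

The red sphere was near (9.6, 3.7) before and (8.1, 5.9) after, so it travelled √(1.5² + 2.2²) ≈ 2.7 units.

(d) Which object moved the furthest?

the red sphere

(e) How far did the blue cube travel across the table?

2.2

From (8.0, 5.4) to (6.8, 3.5), the blue cube covered √(1.2² + 1.9²) ≈ 2.2 units.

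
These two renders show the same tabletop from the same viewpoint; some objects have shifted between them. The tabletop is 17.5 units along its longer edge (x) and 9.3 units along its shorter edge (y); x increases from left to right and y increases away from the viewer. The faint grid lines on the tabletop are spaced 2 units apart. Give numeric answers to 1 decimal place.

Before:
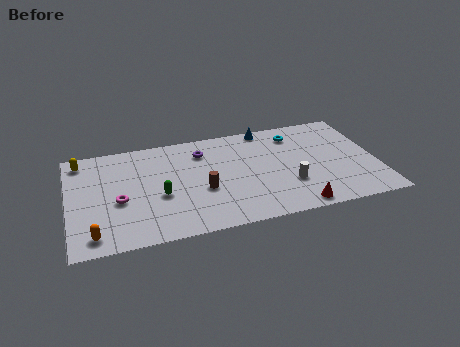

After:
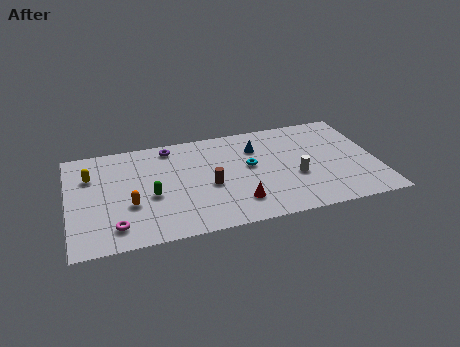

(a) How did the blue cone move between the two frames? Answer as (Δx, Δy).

(-0.7, -1.7)

The blue cone was at about (11.5, 8.5) and moved to about (10.8, 6.8).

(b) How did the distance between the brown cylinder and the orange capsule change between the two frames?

-2.1

Before: roughly 6.6 units apart; after: 4.5. That's 2.1 units closer together.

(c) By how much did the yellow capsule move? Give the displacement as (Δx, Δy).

(0.5, -1.5)

The yellow capsule started near (0.8, 8.0) and ended near (1.3, 6.5).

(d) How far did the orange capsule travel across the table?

3.0

The orange capsule moved from about (1.3, 1.3) to (3.4, 3.4), a distance of √(2.1² + 2.1²) ≈ 3.0.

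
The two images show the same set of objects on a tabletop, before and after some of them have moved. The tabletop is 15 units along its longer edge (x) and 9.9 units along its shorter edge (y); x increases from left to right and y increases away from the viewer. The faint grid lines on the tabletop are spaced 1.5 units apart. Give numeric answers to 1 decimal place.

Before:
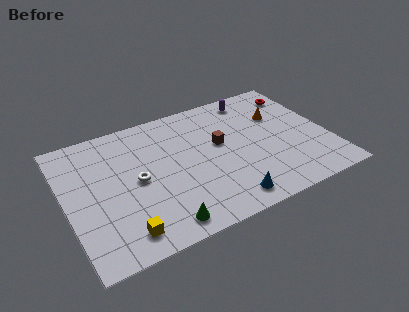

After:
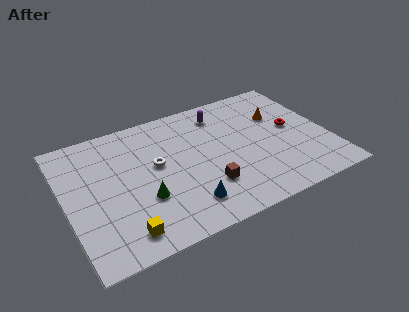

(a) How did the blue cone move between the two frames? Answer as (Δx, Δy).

(-2.2, 0.7)

The blue cone was at about (8.6, 1.3) and moved to about (6.4, 2.0).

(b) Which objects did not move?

the orange cone and the yellow cube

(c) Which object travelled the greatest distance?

the brown cube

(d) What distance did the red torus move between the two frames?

2.8

The red torus was near (13.9, 8.0) before and (13.1, 5.3) after, so it travelled √(0.8² + 2.7²) ≈ 2.8 units.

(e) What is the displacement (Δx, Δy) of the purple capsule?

(-2.0, -0.5)

From the two frames, the purple capsule sits at roughly (11.3, 8.6) before and (9.3, 8.1) after.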